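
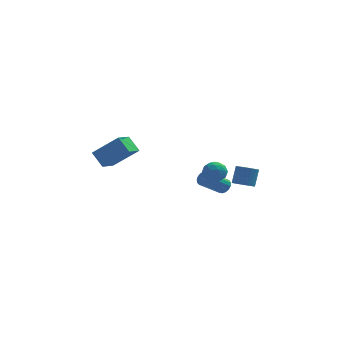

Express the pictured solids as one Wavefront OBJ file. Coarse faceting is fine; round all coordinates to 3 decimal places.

v 2.022 0.163 -1.393
v 2.653 0.081 -1.804
v 1.447 -0.641 -2.116
v 2.078 -0.723 -2.527
v 2.052 -0.986 -1.818
v 2.407 -0.489 -1.371
v 1.693 -0.071 -2.549
v 2.048 0.426 -2.102
v 2.449 -0.063 -2.519
v 2.671 -0.628 -2.067
v 1.429 0.068 -1.853
v 1.651 -0.497 -1.401
v 2.388 0.193 -1.535
v 1.712 -0.753 -2.385
v 1.697 -0.907 -1.968
v 2.067 -0.955 -2.21
v 2.244 -0.143 -1.28
v 2.614 -0.19 -1.522
v 2.261 -0.818 -1.53
v 1.486 -0.37 -2.398
v 1.856 -0.417 -2.64
v 2.033 0.395 -1.71
v 2.403 0.347 -1.952
v 1.839 0.258 -2.39
v 2.639 0.06 -2.197
v 2.301 -0.413 -2.622
v 2.075 -0.03 -2.635
v 2.284 0.262 -2.372
v 2.769 -0.272 -1.931
v 2.431 -0.745 -2.356
v 2.416 -0.9 -1.939
v 2.625 -0.608 -1.676
v 2.65 -0.357 -2.351
v 1.669 0.185 -1.564
v 1.331 -0.288 -1.989
v 1.475 0.048 -2.244
v 1.684 0.34 -1.981
v 1.799 -0.147 -1.298
v 1.461 -0.62 -1.723
v 1.816 -0.822 -1.548
v 2.025 -0.53 -1.285
v 1.45 -0.203 -1.569
v 3.711 2.66 -4.521
v 4.186 2.196 -4.377
v 4.425 2.776 -3.296
v 3.949 3.24 -3.439
v 4.336 2.392 -4.515
v 4.574 2.972 -3.434
v 4.377 2.635 -4.654
v 4.616 3.215 -3.573
v 4.303 2.882 -4.77
v 4.542 3.462 -3.689
v 4.127 3.091 -4.843
v 4.365 3.67 -3.762
v 3.878 3.225 -4.86
v 4.117 3.805 -3.779
v 3.601 3.261 -4.819
v 3.84 3.841 -3.737
v 3.343 3.194 -4.726
v 3.581 3.774 -3.644
v 3.148 3.034 -4.597
v 3.387 3.614 -3.516
v 3.051 2.81 -4.455
v 3.289 3.39 -3.374
v 3.067 2.56 -4.325
v 3.306 3.139 -3.243
v 3.195 2.327 -4.228
v 3.434 2.906 -3.147
v 3.412 2.151 -4.182
v 3.651 2.731 -3.101
v 3.681 2.064 -4.195
v 3.92 2.644 -3.113
v 3.955 2.08 -4.264
v 4.194 2.66 -3.182
v -4.894 1.443 -1.37
v -3.382 1.284 -0.07
v -4.358 2.584 -1.852
v -2.847 2.425 -0.552
v -4.273 0.815 -2.168
v -2.762 0.656 -0.868
v -3.738 1.956 -2.65
v -2.226 1.797 -1.35
v 2.591 1.981 -4.302
v 2.91 2.073 -3.876
v 1.748 1.371 -2.853
v 1.429 1.279 -3.278
v 2.766 2.287 -3.893
v 1.604 1.585 -2.869
v 2.582 2.431 -4.003
v 1.42 1.729 -2.98
v 2.4 2.472 -4.182
v 1.238 1.769 -3.159
v 2.261 2.4 -4.388
v 1.1 1.698 -3.365
v 2.198 2.233 -4.575
v 1.037 1.53 -3.551
v 2.226 2.007 -4.698
v 1.064 1.305 -3.675
v 2.336 1.776 -4.731
v 1.175 1.074 -3.708
v 2.505 1.592 -4.666
v 1.344 0.89 -3.643
v 2.694 1.497 -4.517
v 1.532 0.794 -3.494
v 2.859 1.513 -4.319
v 1.697 0.81 -3.295
v 2.963 1.636 -4.117
v 1.801 0.934 -3.093
v 2.981 1.838 -3.957
v 1.819 1.136 -2.933
f 1 38 17
f 38 12 41
f 17 41 6
f 38 41 17
f 1 17 13
f 17 6 18
f 13 18 2
f 17 18 13
f 1 13 22
f 13 2 23
f 22 23 8
f 13 23 22
f 1 22 34
f 22 8 37
f 34 37 11
f 22 37 34
f 1 34 38
f 34 11 42
f 38 42 12
f 34 42 38
f 2 18 29
f 18 6 32
f 29 32 10
f 18 32 29
f 6 41 19
f 41 12 40
f 19 40 5
f 41 40 19
f 12 42 39
f 42 11 35
f 39 35 3
f 42 35 39
f 11 37 36
f 37 8 24
f 36 24 7
f 37 24 36
f 8 23 28
f 23 2 25
f 28 25 9
f 23 25 28
f 4 30 16
f 30 10 31
f 16 31 5
f 30 31 16
f 4 16 14
f 16 5 15
f 14 15 3
f 16 15 14
f 4 14 21
f 14 3 20
f 21 20 7
f 14 20 21
f 4 21 26
f 21 7 27
f 26 27 9
f 21 27 26
f 4 26 30
f 26 9 33
f 30 33 10
f 26 33 30
f 5 31 19
f 31 10 32
f 19 32 6
f 31 32 19
f 3 15 39
f 15 5 40
f 39 40 12
f 15 40 39
f 7 20 36
f 20 3 35
f 36 35 11
f 20 35 36
f 9 27 28
f 27 7 24
f 28 24 8
f 27 24 28
f 10 33 29
f 33 9 25
f 29 25 2
f 33 25 29
f 44 43 47
f 44 47 45
f 45 47 48
f 45 48 46
f 47 43 49
f 47 49 48
f 48 49 50
f 48 50 46
f 49 43 51
f 49 51 50
f 50 51 52
f 50 52 46
f 51 43 53
f 51 53 52
f 52 53 54
f 52 54 46
f 53 43 55
f 53 55 54
f 54 55 56
f 54 56 46
f 55 43 57
f 55 57 56
f 56 57 58
f 56 58 46
f 57 43 59
f 57 59 58
f 58 59 60
f 58 60 46
f 59 43 61
f 59 61 60
f 60 61 62
f 60 62 46
f 61 43 63
f 61 63 62
f 62 63 64
f 62 64 46
f 63 43 65
f 63 65 64
f 64 65 66
f 64 66 46
f 65 43 67
f 65 67 66
f 66 67 68
f 66 68 46
f 67 43 69
f 67 69 68
f 68 69 70
f 68 70 46
f 69 43 71
f 69 71 70
f 70 71 72
f 70 72 46
f 71 43 73
f 71 73 72
f 72 73 74
f 72 74 46
f 73 43 44
f 73 44 74
f 74 44 45
f 74 45 46
f 76 78 75
f 79 76 75
f 75 78 77
f 77 79 75
f 76 82 78
f 80 76 79
f 80 82 76
f 78 82 77
f 81 79 77
f 77 82 81
f 81 80 79
f 82 80 81
f 84 83 87
f 84 87 85
f 85 87 88
f 85 88 86
f 87 83 89
f 87 89 88
f 88 89 90
f 88 90 86
f 89 83 91
f 89 91 90
f 90 91 92
f 90 92 86
f 91 83 93
f 91 93 92
f 92 93 94
f 92 94 86
f 93 83 95
f 93 95 94
f 94 95 96
f 94 96 86
f 95 83 97
f 95 97 96
f 96 97 98
f 96 98 86
f 97 83 99
f 97 99 98
f 98 99 100
f 98 100 86
f 99 83 101
f 99 101 100
f 100 101 102
f 100 102 86
f 101 83 103
f 101 103 102
f 102 103 104
f 102 104 86
f 103 83 105
f 103 105 104
f 104 105 106
f 104 106 86
f 105 83 107
f 105 107 106
f 106 107 108
f 106 108 86
f 107 83 109
f 107 109 108
f 108 109 110
f 108 110 86
f 109 83 84
f 109 84 110
f 110 84 85
f 110 85 86



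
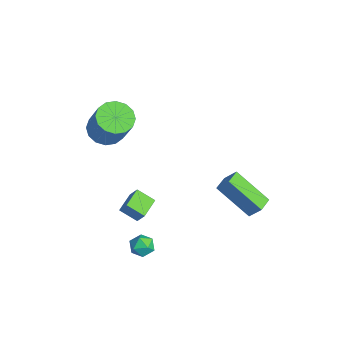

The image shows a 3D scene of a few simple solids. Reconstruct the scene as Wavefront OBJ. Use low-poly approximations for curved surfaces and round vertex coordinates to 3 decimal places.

v -0.726 -2.494 0.554
v -0.318 -2.265 1.252
v -0.187 -1.803 0.013
v 0.22 -1.574 0.711
v 0.06 -3.266 0.349
v 0.467 -3.037 1.047
v 0.598 -2.575 -0.192
v 1.006 -2.346 0.506
v 1.629 0.905 2.168
v 2.02 1.344 2.889
v 1.003 1.522 2.132
v 1.394 1.961 2.853
v 2.846 2.059 0.807
v 3.237 2.498 1.528
v 2.22 2.676 0.771
v 2.611 3.115 1.492
v -3.749 -2.686 2.916
v -2.955 -2.467 2.422
v -1.958 -2.276 4.111
v -2.751 -2.494 4.604
v -3.179 -2.031 2.505
v -2.182 -1.84 4.194
v -3.556 -1.771 2.698
v -2.558 -1.58 4.387
v -3.984 -1.755 2.95
v -2.987 -1.564 4.638
v -4.349 -1.99 3.192
v -3.352 -1.798 4.88
v -4.554 -2.41 3.36
v -3.557 -2.219 5.048
v -4.542 -2.904 3.409
v -3.545 -2.713 5.098
v -4.318 -3.34 3.326
v -3.321 -3.149 5.015
v -3.942 -3.6 3.133
v -2.944 -3.409 4.822
v -3.513 -3.616 2.882
v -2.516 -3.425 4.57
v -3.148 -3.382 2.64
v -2.151 -3.19 4.328
v -2.943 -2.961 2.472
v -1.946 -2.77 4.16
v 2.185 -2.367 -0.068
v 2.534 -2.39 -0.618
v 1.846 -3.35 -0.242
v 2.195 -3.373 -0.792
v 2.497 -3.364 -0.215
v 2.707 -2.756 -0.107
v 1.673 -2.984 -0.753
v 1.883 -2.376 -0.645
v 2.217 -2.771 -1.041
v 2.727 -3.006 -0.709
v 1.653 -2.734 -0.151
v 2.163 -2.969 0.181
f 2 4 1
f 5 2 1
f 1 4 3
f 3 5 1
f 2 8 4
f 6 2 5
f 6 8 2
f 4 8 3
f 7 5 3
f 3 8 7
f 7 6 5
f 8 6 7
f 10 12 9
f 13 10 9
f 9 12 11
f 11 13 9
f 10 16 12
f 14 10 13
f 14 16 10
f 12 16 11
f 15 13 11
f 11 16 15
f 15 14 13
f 16 14 15
f 18 17 21
f 18 21 19
f 19 21 22
f 19 22 20
f 21 17 23
f 21 23 22
f 22 23 24
f 22 24 20
f 23 17 25
f 23 25 24
f 24 25 26
f 24 26 20
f 25 17 27
f 25 27 26
f 26 27 28
f 26 28 20
f 27 17 29
f 27 29 28
f 28 29 30
f 28 30 20
f 29 17 31
f 29 31 30
f 30 31 32
f 30 32 20
f 31 17 33
f 31 33 32
f 32 33 34
f 32 34 20
f 33 17 35
f 33 35 34
f 34 35 36
f 34 36 20
f 35 17 37
f 35 37 36
f 36 37 38
f 36 38 20
f 37 17 39
f 37 39 38
f 38 39 40
f 38 40 20
f 39 17 41
f 39 41 40
f 40 41 42
f 40 42 20
f 41 17 18
f 41 18 42
f 42 18 19
f 42 19 20
f 43 54 48
f 43 48 44
f 43 44 50
f 43 50 53
f 43 53 54
f 44 48 52
f 48 54 47
f 54 53 45
f 53 50 49
f 50 44 51
f 46 52 47
f 46 47 45
f 46 45 49
f 46 49 51
f 46 51 52
f 47 52 48
f 45 47 54
f 49 45 53
f 51 49 50
f 52 51 44



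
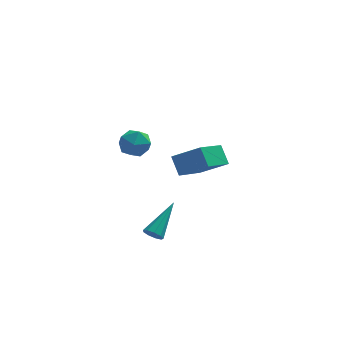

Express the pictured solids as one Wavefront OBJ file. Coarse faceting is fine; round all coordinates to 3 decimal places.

v 0.031 -4.578 -2.175
v 0.411 -4.539 -2.542
v 1.029 -3.122 -0.985
v 0.146 -4.301 -2.612
v -0.172 -4.192 -2.477
v -0.396 -4.265 -2.201
v -0.42 -4.484 -1.913
v -0.233 -4.747 -1.748
v 0.077 -4.931 -1.783
v 0.365 -4.95 -2.001
v 0.497 -4.795 -2.301
v 2.787 0.191 -0.715
v 2.44 0.914 0.177
v 1.407 0.658 -1.63
v 1.061 1.382 -0.738
v 3.879 1.758 -1.562
v 3.533 2.482 -0.67
v 2.5 2.226 -2.477
v 2.153 2.949 -1.585
v -0.684 -0.5 1.561
v -0.079 -1.133 1.379
v -1.361 -1.407 2.461
v -0.756 -2.04 2.279
v -0.518 -1.315 2.744
v -0.1 -0.755 2.188
v -1.34 -1.785 1.652
v -0.922 -1.225 1.096
v -0.485 -1.927 1.434
v 0.023 -1.636 2.11
v -1.463 -0.904 1.73
v -0.955 -0.613 2.406
f 2 1 4
f 2 4 3
f 4 1 5
f 4 5 3
f 5 1 6
f 5 6 3
f 6 1 7
f 6 7 3
f 7 1 8
f 7 8 3
f 8 1 9
f 8 9 3
f 9 1 10
f 9 10 3
f 10 1 11
f 10 11 3
f 11 1 2
f 11 2 3
f 13 15 12
f 16 13 12
f 12 15 14
f 14 16 12
f 13 19 15
f 17 13 16
f 17 19 13
f 15 19 14
f 18 16 14
f 14 19 18
f 18 17 16
f 19 17 18
f 20 31 25
f 20 25 21
f 20 21 27
f 20 27 30
f 20 30 31
f 21 25 29
f 25 31 24
f 31 30 22
f 30 27 26
f 27 21 28
f 23 29 24
f 23 24 22
f 23 22 26
f 23 26 28
f 23 28 29
f 24 29 25
f 22 24 31
f 26 22 30
f 28 26 27
f 29 28 21



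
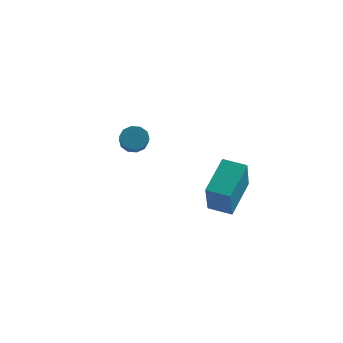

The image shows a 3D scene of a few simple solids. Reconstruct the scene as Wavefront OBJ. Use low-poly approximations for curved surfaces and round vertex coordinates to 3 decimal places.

v 2.657 -0.736 -4.192
v 3.006 -1.872 -2.46
v 2.751 0.935 -3.115
v 3.1 -0.201 -1.383
v 3.76 -0.679 -4.377
v 4.109 -1.815 -2.645
v 3.854 0.992 -3.3
v 4.203 -0.144 -1.568
v -2.477 3.024 -2.817
v -2.018 3.431 -2.546
v -1.345 2.022 -1.572
v -1.803 1.616 -1.843
v -2.354 3.438 -2.304
v -1.68 2.029 -1.33
v -2.737 3.287 -2.258
v -2.063 1.878 -1.284
v -3.02 3.035 -2.425
v -2.347 1.627 -1.451
v -3.096 2.78 -2.742
v -2.423 1.371 -1.768
v -2.935 2.618 -3.088
v -2.262 1.209 -2.114
v -2.6 2.611 -3.33
v -1.926 1.202 -2.356
v -2.217 2.762 -3.376
v -1.543 1.353 -2.402
v -1.933 3.013 -3.209
v -1.26 1.605 -2.235
v -1.857 3.269 -2.892
v -1.184 1.86 -1.918
f 2 4 1
f 5 2 1
f 1 4 3
f 3 5 1
f 2 8 4
f 6 2 5
f 6 8 2
f 4 8 3
f 7 5 3
f 3 8 7
f 7 6 5
f 8 6 7
f 10 9 13
f 10 13 11
f 11 13 14
f 11 14 12
f 13 9 15
f 13 15 14
f 14 15 16
f 14 16 12
f 15 9 17
f 15 17 16
f 16 17 18
f 16 18 12
f 17 9 19
f 17 19 18
f 18 19 20
f 18 20 12
f 19 9 21
f 19 21 20
f 20 21 22
f 20 22 12
f 21 9 23
f 21 23 22
f 22 23 24
f 22 24 12
f 23 9 25
f 23 25 24
f 24 25 26
f 24 26 12
f 25 9 27
f 25 27 26
f 26 27 28
f 26 28 12
f 27 9 29
f 27 29 28
f 28 29 30
f 28 30 12
f 29 9 10
f 29 10 30
f 30 10 11
f 30 11 12



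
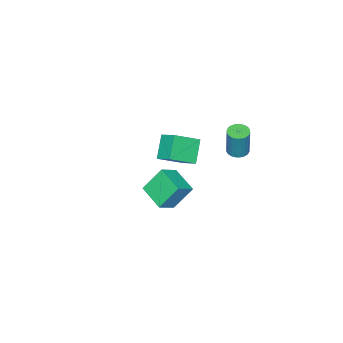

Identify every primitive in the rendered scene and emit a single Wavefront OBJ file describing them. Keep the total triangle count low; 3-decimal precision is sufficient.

v 2.553 -0.207 3.193
v 3.414 -0.31 3.711
v 2.941 1.046 2.797
v 3.802 0.943 3.315
v 3.178 -0.763 2.045
v 4.039 -0.866 2.563
v 3.566 0.49 1.649
v 4.427 0.387 2.167
v -2.917 -3.938 0.174
v -1.737 -4.561 0.901
v -2.751 -3.033 0.68
v -1.57 -3.656 1.407
v -2.07 -3.524 -0.847
v -0.889 -4.147 -0.12
v -1.903 -2.619 -0.341
v -0.723 -3.242 0.386
v -2.627 -0.729 1.134
v -2.215 -1.076 1.11
v -1.94 -0.859 2.702
v -2.353 -0.511 2.726
v -2.117 -0.894 1.069
v -1.843 -0.677 2.661
v -2.098 -0.687 1.037
v -1.823 -0.469 2.629
v -2.159 -0.486 1.02
v -1.884 -0.268 2.612
v -2.291 -0.322 1.021
v -2.016 -0.104 2.612
v -2.475 -0.22 1.038
v -2.2 -0.002 2.63
v -2.681 -0.195 1.071
v -2.407 0.022 2.663
v -2.88 -0.252 1.113
v -2.605 -0.035 2.704
v -3.04 -0.381 1.158
v -2.765 -0.164 2.75
v -3.137 -0.563 1.199
v -2.863 -0.346 2.791
v -3.157 -0.771 1.231
v -2.882 -0.553 2.823
v -3.096 -0.972 1.248
v -2.821 -0.754 2.84
v -2.964 -1.136 1.248
v -2.689 -0.918 2.839
v -2.78 -1.238 1.23
v -2.505 -1.02 2.822
v -2.573 -1.262 1.197
v -2.299 -1.045 2.789
v -2.375 -1.205 1.156
v -2.1 -0.988 2.747
f 2 4 1
f 5 2 1
f 1 4 3
f 3 5 1
f 2 8 4
f 6 2 5
f 6 8 2
f 4 8 3
f 7 5 3
f 3 8 7
f 7 6 5
f 8 6 7
f 10 12 9
f 13 10 9
f 9 12 11
f 11 13 9
f 10 16 12
f 14 10 13
f 14 16 10
f 12 16 11
f 15 13 11
f 11 16 15
f 15 14 13
f 16 14 15
f 18 17 21
f 18 21 19
f 19 21 22
f 19 22 20
f 21 17 23
f 21 23 22
f 22 23 24
f 22 24 20
f 23 17 25
f 23 25 24
f 24 25 26
f 24 26 20
f 25 17 27
f 25 27 26
f 26 27 28
f 26 28 20
f 27 17 29
f 27 29 28
f 28 29 30
f 28 30 20
f 29 17 31
f 29 31 30
f 30 31 32
f 30 32 20
f 31 17 33
f 31 33 32
f 32 33 34
f 32 34 20
f 33 17 35
f 33 35 34
f 34 35 36
f 34 36 20
f 35 17 37
f 35 37 36
f 36 37 38
f 36 38 20
f 37 17 39
f 37 39 38
f 38 39 40
f 38 40 20
f 39 17 41
f 39 41 40
f 40 41 42
f 40 42 20
f 41 17 43
f 41 43 42
f 42 43 44
f 42 44 20
f 43 17 45
f 43 45 44
f 44 45 46
f 44 46 20
f 45 17 47
f 45 47 46
f 46 47 48
f 46 48 20
f 47 17 49
f 47 49 48
f 48 49 50
f 48 50 20
f 49 17 18
f 49 18 50
f 50 18 19
f 50 19 20



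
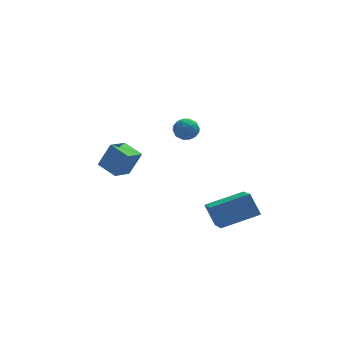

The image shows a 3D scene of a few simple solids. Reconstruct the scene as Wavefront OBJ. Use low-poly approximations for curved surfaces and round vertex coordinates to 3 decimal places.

v -2.048 3.915 0.157
v -1.437 3.944 1.428
v -1.327 4.718 -0.208
v -0.716 4.748 1.062
v -1.304 3.092 -0.182
v -0.693 3.122 1.088
v -0.583 3.896 -0.548
v 0.028 3.925 0.723
v 1.407 1.615 3.301
v 2.017 1.844 3.324
v 1.623 0.956 4.096
v 2.233 1.185 4.119
v 1.736 1.564 4.302
v 1.602 1.971 3.811
v 2.038 0.829 3.609
v 1.904 1.236 3.118
v 2.407 1.358 3.515
v 2.22 1.813 3.943
v 1.42 0.987 3.477
v 1.233 1.442 3.905
v 1.693 1.787 3.243
v 1.947 1.013 4.177
v 1.655 1.236 4.285
v 2.013 1.37 4.298
v 1.449 1.862 3.529
v 1.807 1.997 3.543
v 1.642 1.832 4.117
v 1.833 0.803 3.877
v 2.191 0.938 3.891
v 1.627 1.43 3.122
v 1.985 1.564 3.135
v 1.998 0.968 3.303
v 2.281 1.636 3.369
v 2.408 1.249 3.836
v 2.293 1.039 3.536
v 2.215 1.279 3.247
v 2.171 1.903 3.62
v 2.298 1.516 4.087
v 2.005 1.739 4.195
v 1.927 1.978 3.906
v 2.4 1.618 3.732
v 1.342 1.284 3.333
v 1.469 0.897 3.8
v 1.713 0.822 3.514
v 1.635 1.061 3.225
v 1.232 1.551 3.584
v 1.359 1.164 4.051
v 1.425 1.521 4.173
v 1.347 1.761 3.884
v 1.24 1.182 3.688
v 2.458 -0.37 -0.253
v 2.474 -2.294 0.773
v 4.255 -0.053 0.313
v 4.271 -1.977 1.339
v 2.869 -0.903 -1.259
v 2.885 -2.827 -0.233
v 4.666 -0.586 -0.693
v 4.682 -2.51 0.333
f 2 4 1
f 5 2 1
f 1 4 3
f 3 5 1
f 2 8 4
f 6 2 5
f 6 8 2
f 4 8 3
f 7 5 3
f 3 8 7
f 7 6 5
f 8 6 7
f 9 46 25
f 46 20 49
f 25 49 14
f 46 49 25
f 9 25 21
f 25 14 26
f 21 26 10
f 25 26 21
f 9 21 30
f 21 10 31
f 30 31 16
f 21 31 30
f 9 30 42
f 30 16 45
f 42 45 19
f 30 45 42
f 9 42 46
f 42 19 50
f 46 50 20
f 42 50 46
f 10 26 37
f 26 14 40
f 37 40 18
f 26 40 37
f 14 49 27
f 49 20 48
f 27 48 13
f 49 48 27
f 20 50 47
f 50 19 43
f 47 43 11
f 50 43 47
f 19 45 44
f 45 16 32
f 44 32 15
f 45 32 44
f 16 31 36
f 31 10 33
f 36 33 17
f 31 33 36
f 12 38 24
f 38 18 39
f 24 39 13
f 38 39 24
f 12 24 22
f 24 13 23
f 22 23 11
f 24 23 22
f 12 22 29
f 22 11 28
f 29 28 15
f 22 28 29
f 12 29 34
f 29 15 35
f 34 35 17
f 29 35 34
f 12 34 38
f 34 17 41
f 38 41 18
f 34 41 38
f 13 39 27
f 39 18 40
f 27 40 14
f 39 40 27
f 11 23 47
f 23 13 48
f 47 48 20
f 23 48 47
f 15 28 44
f 28 11 43
f 44 43 19
f 28 43 44
f 17 35 36
f 35 15 32
f 36 32 16
f 35 32 36
f 18 41 37
f 41 17 33
f 37 33 10
f 41 33 37
f 52 54 51
f 55 52 51
f 51 54 53
f 53 55 51
f 52 58 54
f 56 52 55
f 56 58 52
f 54 58 53
f 57 55 53
f 53 58 57
f 57 56 55
f 58 56 57



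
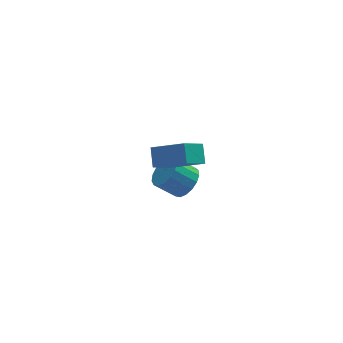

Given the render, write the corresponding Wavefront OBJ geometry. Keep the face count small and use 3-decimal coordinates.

v 0.223 -2.823 4.574
v 0.301 -1.881 5.362
v -1.38 -1.897 3.626
v -1.302 -0.955 4.413
v 1.422 -1.945 3.407
v 1.5 -1.003 4.194
v -0.181 -1.019 2.458
v -0.103 -0.077 3.246
v 1.4 2.555 -2.945
v 1.843 1.816 -2.262
v 0.644 2.086 -1.192
v 0.2 2.825 -1.875
v 2.071 2.27 -2.122
v 0.872 2.539 -1.051
v 2.144 2.789 -2.17
v 0.945 3.058 -1.099
v 2.047 3.254 -2.396
v 0.848 3.524 -1.325
v 1.802 3.56 -2.748
v 0.603 3.829 -1.677
v 1.464 3.635 -3.145
v 0.265 3.905 -2.074
v 1.112 3.463 -3.496
v -0.087 3.732 -2.425
v 0.825 3.083 -3.721
v -0.374 3.352 -2.65
v 0.67 2.582 -3.769
v -0.529 2.851 -2.698
v 0.682 2.075 -3.627
v -0.517 2.344 -2.557
v 0.859 1.678 -3.33
v -0.34 1.947 -2.259
v 1.159 1.482 -2.944
v -0.04 1.751 -1.874
v 1.514 1.532 -2.559
v 0.315 1.801 -1.488
f 2 4 1
f 5 2 1
f 1 4 3
f 3 5 1
f 2 8 4
f 6 2 5
f 6 8 2
f 4 8 3
f 7 5 3
f 3 8 7
f 7 6 5
f 8 6 7
f 10 9 13
f 10 13 11
f 11 13 14
f 11 14 12
f 13 9 15
f 13 15 14
f 14 15 16
f 14 16 12
f 15 9 17
f 15 17 16
f 16 17 18
f 16 18 12
f 17 9 19
f 17 19 18
f 18 19 20
f 18 20 12
f 19 9 21
f 19 21 20
f 20 21 22
f 20 22 12
f 21 9 23
f 21 23 22
f 22 23 24
f 22 24 12
f 23 9 25
f 23 25 24
f 24 25 26
f 24 26 12
f 25 9 27
f 25 27 26
f 26 27 28
f 26 28 12
f 27 9 29
f 27 29 28
f 28 29 30
f 28 30 12
f 29 9 31
f 29 31 30
f 30 31 32
f 30 32 12
f 31 9 33
f 31 33 32
f 32 33 34
f 32 34 12
f 33 9 35
f 33 35 34
f 34 35 36
f 34 36 12
f 35 9 10
f 35 10 36
f 36 10 11
f 36 11 12



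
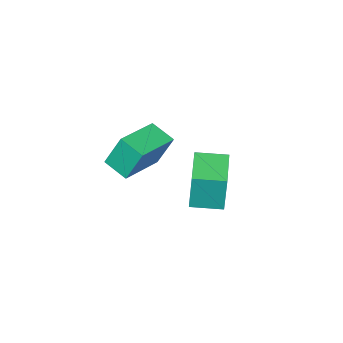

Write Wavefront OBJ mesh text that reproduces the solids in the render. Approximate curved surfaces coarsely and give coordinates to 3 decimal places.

v -0.183 -4.806 -4.275
v -0.503 -4.195 -2.732
v -0.167 -3.671 -4.721
v -0.488 -3.06 -3.178
v 1.948 -4.68 -3.882
v 1.627 -4.069 -2.339
v 1.963 -3.545 -4.328
v 1.643 -2.934 -2.785
v 1.597 -0.474 -3.025
v 1.661 -0.293 -1.205
v 0.821 0.616 -3.106
v 0.885 0.797 -1.286
v 3.015 0.523 -3.174
v 3.079 0.704 -1.354
v 2.239 1.613 -3.255
v 2.303 1.794 -1.435
f 2 4 1
f 5 2 1
f 1 4 3
f 3 5 1
f 2 8 4
f 6 2 5
f 6 8 2
f 4 8 3
f 7 5 3
f 3 8 7
f 7 6 5
f 8 6 7
f 10 12 9
f 13 10 9
f 9 12 11
f 11 13 9
f 10 16 12
f 14 10 13
f 14 16 10
f 12 16 11
f 15 13 11
f 11 16 15
f 15 14 13
f 16 14 15



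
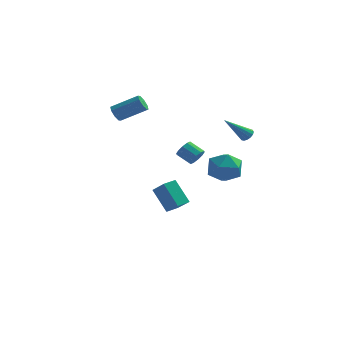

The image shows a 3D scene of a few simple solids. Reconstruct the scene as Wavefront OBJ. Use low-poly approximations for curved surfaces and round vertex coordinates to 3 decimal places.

v 1.701 -2.801 2.268
v 1.961 -3.025 2.796
v 1.078 -2.763 3.341
v 0.819 -2.539 2.812
v 2.055 -2.648 2.766
v 1.172 -2.387 3.311
v 2.013 -2.33 2.546
v 1.13 -2.068 3.091
v 1.853 -2.191 2.22
v 0.97 -1.93 2.765
v 1.634 -2.285 1.911
v 0.751 -2.024 2.456
v 1.442 -2.577 1.739
v 0.559 -2.315 2.284
v 1.348 -2.953 1.769
v 0.465 -2.692 2.314
v 1.39 -3.272 1.989
v 0.507 -3.01 2.534
v 1.55 -3.41 2.315
v 0.667 -3.149 2.86
v 1.769 -3.316 2.624
v 0.886 -3.055 3.169
v 3.667 1.686 2.475
v 4.066 1.428 2.66
v 2.453 0.834 3.905
v 4.064 1.656 2.794
v 3.955 1.892 2.843
v 3.769 2.072 2.793
v 3.556 2.15 2.658
v 3.372 2.103 2.474
v 3.268 1.945 2.29
v 3.27 1.717 2.157
v 3.379 1.481 2.108
v 3.564 1.301 2.158
v 3.778 1.223 2.293
v 3.961 1.27 2.477
v 2.252 3.813 -1.321
v 3 3.395 -0.41
v 1.2 2.085 -1.25
v 1.948 1.667 -0.339
v 1.157 2.611 -0.116
v 1.808 3.678 -0.159
v 2.392 1.802 -1.501
v 3.043 2.869 -1.544
v 3.087 2.151 -0.521
v 2.324 2.651 0.335
v 1.876 2.829 -1.995
v 1.113 3.329 -1.139
v -1.533 2.711 -5.005
v -2.579 3.333 -3.519
v -0.996 3.455 -4.938
v -2.042 4.076 -3.452
v -0.618 1.964 -4.048
v -1.664 2.585 -2.562
v -0.081 2.707 -3.981
v -1.127 3.329 -2.495
v -4.425 1.691 3.465
v -4.123 1.273 3.104
v -2.493 1.63 4.054
v -2.795 2.049 4.415
v -4.112 1.718 2.919
v -2.482 2.075 3.868
v -4.285 2.147 3.053
v -2.655 2.504 4.003
v -4.54 2.31 3.429
v -2.91 2.667 4.379
v -4.727 2.11 3.826
v -3.097 2.467 4.776
v -4.738 1.665 4.012
v -3.108 2.022 4.961
v -4.565 1.236 3.877
v -2.935 1.593 4.827
v -4.31 1.073 3.501
v -2.68 1.43 4.451
f 2 1 5
f 2 5 3
f 3 5 6
f 3 6 4
f 5 1 7
f 5 7 6
f 6 7 8
f 6 8 4
f 7 1 9
f 7 9 8
f 8 9 10
f 8 10 4
f 9 1 11
f 9 11 10
f 10 11 12
f 10 12 4
f 11 1 13
f 11 13 12
f 12 13 14
f 12 14 4
f 13 1 15
f 13 15 14
f 14 15 16
f 14 16 4
f 15 1 17
f 15 17 16
f 16 17 18
f 16 18 4
f 17 1 19
f 17 19 18
f 18 19 20
f 18 20 4
f 19 1 21
f 19 21 20
f 20 21 22
f 20 22 4
f 21 1 2
f 21 2 22
f 22 2 3
f 22 3 4
f 24 23 26
f 24 26 25
f 26 23 27
f 26 27 25
f 27 23 28
f 27 28 25
f 28 23 29
f 28 29 25
f 29 23 30
f 29 30 25
f 30 23 31
f 30 31 25
f 31 23 32
f 31 32 25
f 32 23 33
f 32 33 25
f 33 23 34
f 33 34 25
f 34 23 35
f 34 35 25
f 35 23 36
f 35 36 25
f 36 23 24
f 36 24 25
f 37 48 42
f 37 42 38
f 37 38 44
f 37 44 47
f 37 47 48
f 38 42 46
f 42 48 41
f 48 47 39
f 47 44 43
f 44 38 45
f 40 46 41
f 40 41 39
f 40 39 43
f 40 43 45
f 40 45 46
f 41 46 42
f 39 41 48
f 43 39 47
f 45 43 44
f 46 45 38
f 50 52 49
f 53 50 49
f 49 52 51
f 51 53 49
f 50 56 52
f 54 50 53
f 54 56 50
f 52 56 51
f 55 53 51
f 51 56 55
f 55 54 53
f 56 54 55
f 58 57 61
f 58 61 59
f 59 61 62
f 59 62 60
f 61 57 63
f 61 63 62
f 62 63 64
f 62 64 60
f 63 57 65
f 63 65 64
f 64 65 66
f 64 66 60
f 65 57 67
f 65 67 66
f 66 67 68
f 66 68 60
f 67 57 69
f 67 69 68
f 68 69 70
f 68 70 60
f 69 57 71
f 69 71 70
f 70 71 72
f 70 72 60
f 71 57 73
f 71 73 72
f 72 73 74
f 72 74 60
f 73 57 58
f 73 58 74
f 74 58 59
f 74 59 60



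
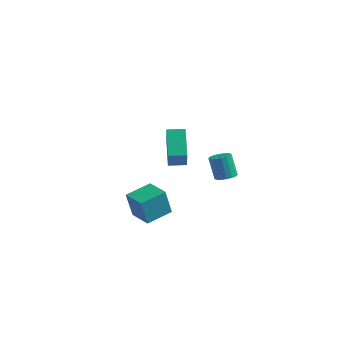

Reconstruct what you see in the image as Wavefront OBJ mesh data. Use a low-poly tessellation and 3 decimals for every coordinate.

v -3.03 3.343 -0.732
v -4.148 4.444 0.571
v -2.271 4.082 -0.706
v -3.388 5.183 0.598
v -2.292 2.537 0.582
v -3.409 3.638 1.886
v -1.532 3.276 0.609
v -2.65 4.377 1.912
v 3.5 0.666 1.69
v 4.077 0.794 1.875
v 3.638 0.802 3.236
v 3.06 0.674 3.05
v 3.955 1.061 1.834
v 3.516 1.069 3.195
v 3.728 1.238 1.76
v 3.289 1.246 3.121
v 3.449 1.284 1.67
v 3.01 1.292 3.031
v 3.182 1.188 1.584
v 2.743 1.196 2.945
v 2.987 0.972 1.522
v 2.548 0.981 2.883
v 2.91 0.687 1.499
v 2.471 0.695 2.86
v 2.968 0.397 1.52
v 2.529 0.405 2.88
v 3.147 0.168 1.579
v 2.708 0.176 2.94
v 3.408 0.053 1.664
v 2.969 0.061 3.024
v 3.689 0.079 1.754
v 3.25 0.087 3.115
v 3.927 0.239 1.83
v 3.488 0.247 3.191
v 4.067 0.497 1.874
v 3.628 0.505 3.235
v 0.292 -3.06 -0.829
v 0.224 -3.483 0.795
v 0.642 -1.583 -0.43
v 0.574 -2.005 1.194
v 1.646 -3.375 -0.854
v 1.578 -3.797 0.77
v 1.996 -1.897 -0.455
v 1.928 -2.32 1.169
f 2 4 1
f 5 2 1
f 1 4 3
f 3 5 1
f 2 8 4
f 6 2 5
f 6 8 2
f 4 8 3
f 7 5 3
f 3 8 7
f 7 6 5
f 8 6 7
f 10 9 13
f 10 13 11
f 11 13 14
f 11 14 12
f 13 9 15
f 13 15 14
f 14 15 16
f 14 16 12
f 15 9 17
f 15 17 16
f 16 17 18
f 16 18 12
f 17 9 19
f 17 19 18
f 18 19 20
f 18 20 12
f 19 9 21
f 19 21 20
f 20 21 22
f 20 22 12
f 21 9 23
f 21 23 22
f 22 23 24
f 22 24 12
f 23 9 25
f 23 25 24
f 24 25 26
f 24 26 12
f 25 9 27
f 25 27 26
f 26 27 28
f 26 28 12
f 27 9 29
f 27 29 28
f 28 29 30
f 28 30 12
f 29 9 31
f 29 31 30
f 30 31 32
f 30 32 12
f 31 9 33
f 31 33 32
f 32 33 34
f 32 34 12
f 33 9 35
f 33 35 34
f 34 35 36
f 34 36 12
f 35 9 10
f 35 10 36
f 36 10 11
f 36 11 12
f 38 40 37
f 41 38 37
f 37 40 39
f 39 41 37
f 38 44 40
f 42 38 41
f 42 44 38
f 40 44 39
f 43 41 39
f 39 44 43
f 43 42 41
f 44 42 43



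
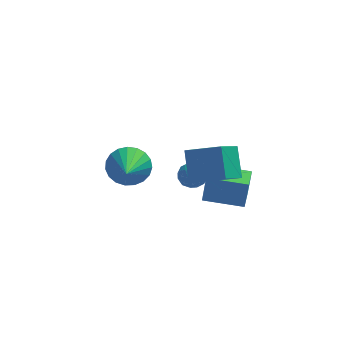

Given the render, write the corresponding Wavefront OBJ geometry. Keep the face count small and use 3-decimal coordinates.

v 2.28 0.43 -1.064
v 2.44 0.599 0.307
v 2.414 1.612 -1.224
v 2.574 1.78 0.146
v 4.086 0.2 -1.246
v 4.246 0.368 0.124
v 4.22 1.381 -1.407
v 4.38 1.55 -0.036
v 2.027 -0.134 1.954
v 2.448 -0.659 1.963
v 1.332 -0.701 1.337
v 1.753 -1.226 1.346
v 1.43 -1.043 1.908
v 1.86 -0.693 2.289
v 1.92 -0.667 1.011
v 2.35 -0.317 1.392
v 2.381 -0.989 1.38
v 2.079 -1.221 1.934
v 1.701 -0.139 1.366
v 1.399 -0.371 1.92
v 2.299 -0.347 2.013
v 1.481 -1.013 1.287
v 1.292 -0.906 1.617
v 1.539 -1.215 1.623
v 1.953 -0.367 2.205
v 2.2 -0.676 2.21
v 1.602 -0.901 2.177
v 1.58 -0.684 1.09
v 1.827 -0.993 1.095
v 2.241 -0.145 1.677
v 2.488 -0.454 1.683
v 2.178 -0.459 1.123
v 2.507 -0.849 1.675
v 2.098 -1.182 1.312
v 2.196 -0.854 1.116
v 2.449 -0.648 1.34
v 2.329 -0.986 2.001
v 1.92 -1.319 1.638
v 1.731 -1.212 1.968
v 1.983 -1.006 2.193
v 2.29 -1.18 1.658
v 1.86 -0.041 1.662
v 1.451 -0.374 1.299
v 1.797 -0.354 1.107
v 2.049 -0.148 1.332
v 1.682 -0.178 1.988
v 1.273 -0.511 1.625
v 1.331 -0.712 1.96
v 1.584 -0.506 2.184
v 1.49 -0.18 1.642
v 3.264 -3.597 4.128
v 3.06 -2.55 5.224
v 1.807 -3.241 3.517
v 1.603 -2.193 4.613
v 3.917 -2.507 3.207
v 3.713 -1.459 4.303
v 2.46 -2.15 2.596
v 2.256 -1.103 3.692
v -0.976 2.706 -0.881
v 0.054 2.692 -0.914
v -0.964 0.894 0.201
v -0.021 2.908 -0.552
v -0.261 3.089 -0.246
v -0.624 3.204 -0.051
v -1.048 3.232 0.001
v -1.46 3.17 -0.099
v -1.788 3.027 -0.335
v -1.975 2.829 -0.665
v -1.99 2.609 -1.033
v -1.829 2.406 -1.374
v -1.521 2.255 -1.63
v -1.118 2.182 -1.756
v -0.691 2.199 -1.732
v -0.313 2.304 -1.56
v -0.049 2.479 -1.271
f 2 4 1
f 5 2 1
f 1 4 3
f 3 5 1
f 2 8 4
f 6 2 5
f 6 8 2
f 4 8 3
f 7 5 3
f 3 8 7
f 7 6 5
f 8 6 7
f 9 46 25
f 46 20 49
f 25 49 14
f 46 49 25
f 9 25 21
f 25 14 26
f 21 26 10
f 25 26 21
f 9 21 30
f 21 10 31
f 30 31 16
f 21 31 30
f 9 30 42
f 30 16 45
f 42 45 19
f 30 45 42
f 9 42 46
f 42 19 50
f 46 50 20
f 42 50 46
f 10 26 37
f 26 14 40
f 37 40 18
f 26 40 37
f 14 49 27
f 49 20 48
f 27 48 13
f 49 48 27
f 20 50 47
f 50 19 43
f 47 43 11
f 50 43 47
f 19 45 44
f 45 16 32
f 44 32 15
f 45 32 44
f 16 31 36
f 31 10 33
f 36 33 17
f 31 33 36
f 12 38 24
f 38 18 39
f 24 39 13
f 38 39 24
f 12 24 22
f 24 13 23
f 22 23 11
f 24 23 22
f 12 22 29
f 22 11 28
f 29 28 15
f 22 28 29
f 12 29 34
f 29 15 35
f 34 35 17
f 29 35 34
f 12 34 38
f 34 17 41
f 38 41 18
f 34 41 38
f 13 39 27
f 39 18 40
f 27 40 14
f 39 40 27
f 11 23 47
f 23 13 48
f 47 48 20
f 23 48 47
f 15 28 44
f 28 11 43
f 44 43 19
f 28 43 44
f 17 35 36
f 35 15 32
f 36 32 16
f 35 32 36
f 18 41 37
f 41 17 33
f 37 33 10
f 41 33 37
f 52 54 51
f 55 52 51
f 51 54 53
f 53 55 51
f 52 58 54
f 56 52 55
f 56 58 52
f 54 58 53
f 57 55 53
f 53 58 57
f 57 56 55
f 58 56 57
f 60 59 62
f 60 62 61
f 62 59 63
f 62 63 61
f 63 59 64
f 63 64 61
f 64 59 65
f 64 65 61
f 65 59 66
f 65 66 61
f 66 59 67
f 66 67 61
f 67 59 68
f 67 68 61
f 68 59 69
f 68 69 61
f 69 59 70
f 69 70 61
f 70 59 71
f 70 71 61
f 71 59 72
f 71 72 61
f 72 59 73
f 72 73 61
f 73 59 74
f 73 74 61
f 74 59 75
f 74 75 61
f 75 59 60
f 75 60 61



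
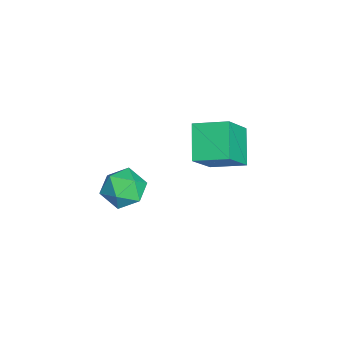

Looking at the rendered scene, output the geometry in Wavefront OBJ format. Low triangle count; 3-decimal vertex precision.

v -0.347 -0.726 0.654
v -1.635 -0.773 1.602
v -0.089 0.607 1.07
v -1.378 0.561 2.017
v 0.698 -1.361 2.043
v -0.591 -1.407 2.99
v 0.955 -0.027 2.458
v -0.333 -0.074 3.406
v 3.75 -3.213 3.911
v 4.267 -3.805 3.509
v 2.733 -3.435 2.931
v 3.25 -4.027 2.529
v 2.908 -4.207 3.323
v 3.536 -4.07 3.929
v 3.464 -3.17 2.511
v 4.092 -3.033 3.117
v 4.09 -3.779 2.644
v 3.747 -4.419 3.145
v 3.253 -2.821 3.295
v 2.91 -3.461 3.796
f 2 4 1
f 5 2 1
f 1 4 3
f 3 5 1
f 2 8 4
f 6 2 5
f 6 8 2
f 4 8 3
f 7 5 3
f 3 8 7
f 7 6 5
f 8 6 7
f 9 20 14
f 9 14 10
f 9 10 16
f 9 16 19
f 9 19 20
f 10 14 18
f 14 20 13
f 20 19 11
f 19 16 15
f 16 10 17
f 12 18 13
f 12 13 11
f 12 11 15
f 12 15 17
f 12 17 18
f 13 18 14
f 11 13 20
f 15 11 19
f 17 15 16
f 18 17 10



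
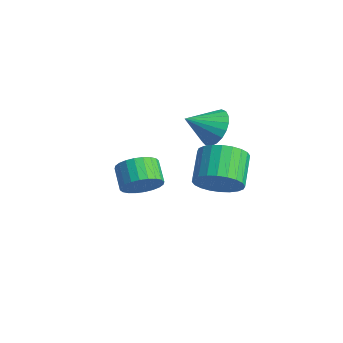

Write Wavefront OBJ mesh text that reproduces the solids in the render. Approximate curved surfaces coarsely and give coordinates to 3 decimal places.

v 0.653 2.493 -2.465
v 1.426 2.057 -2.776
v 0.287 1.307 -1.715
v 1.554 2.226 -2.448
v 1.526 2.44 -2.122
v 1.348 2.664 -1.856
v 1.049 2.858 -1.695
v 0.682 2.989 -1.668
v 0.309 3.034 -1.778
v -0.003 2.985 -2.007
v -0.203 2.852 -2.316
v -0.254 2.656 -2.65
v -0.149 2.432 -2.952
v 0.095 2.218 -3.171
v 0.436 2.052 -3.267
v 0.814 1.962 -3.225
v 1.164 1.964 -3.051
v 3.084 -2.406 -2.521
v 3.56 -1.851 -2.108
v 2.711 -1.558 -1.526
v 2.236 -2.114 -1.939
v 3.451 -1.668 -2.358
v 2.603 -1.376 -1.775
v 3.286 -1.599 -2.633
v 2.438 -1.306 -2.05
v 3.091 -1.652 -2.891
v 2.243 -1.359 -2.308
v 2.894 -1.82 -3.092
v 2.046 -1.527 -2.509
v 2.727 -2.077 -3.207
v 1.879 -1.785 -2.624
v 2.614 -2.385 -3.217
v 1.765 -2.092 -2.634
v 2.572 -2.695 -3.121
v 1.724 -2.403 -2.539
v 2.609 -2.962 -2.934
v 1.76 -2.669 -2.352
v 2.717 -3.144 -2.685
v 1.869 -2.852 -2.102
v 2.882 -3.214 -2.41
v 2.034 -2.921 -1.827
v 3.077 -3.161 -2.152
v 2.229 -2.868 -1.569
v 3.274 -2.993 -1.951
v 2.426 -2.7 -1.368
v 3.441 -2.735 -1.836
v 2.593 -2.443 -1.253
v 3.555 -2.428 -1.826
v 2.706 -2.135 -1.243
v 3.596 -2.117 -1.921
v 2.748 -1.825 -1.339
v 2.432 1.467 -4.34
v 3.093 1.425 -3.538
v 2.109 2.33 -2.678
v 1.448 2.373 -3.48
v 3.227 1.755 -3.733
v 2.242 2.66 -2.874
v 3.239 2.041 -4.021
v 2.254 2.946 -3.161
v 3.128 2.24 -4.357
v 2.144 3.145 -3.497
v 2.912 2.321 -4.69
v 1.927 3.227 -3.83
v 2.622 2.272 -4.97
v 1.638 3.178 -4.11
v 2.304 2.101 -5.154
v 1.319 3.006 -4.295
v 2.005 1.833 -5.215
v 1.02 2.739 -4.355
v 1.771 1.51 -5.142
v 0.787 2.415 -4.282
v 1.638 1.18 -4.946
v 0.653 2.085 -4.087
v 1.626 0.894 -4.659
v 0.641 1.799 -3.799
v 1.736 0.695 -4.323
v 0.752 1.6 -3.463
v 1.953 0.613 -3.99
v 0.968 1.519 -3.13
v 2.242 0.662 -3.71
v 1.258 1.568 -2.85
v 2.561 0.834 -3.525
v 1.576 1.739 -2.666
v 2.86 1.101 -3.465
v 1.875 2.007 -2.605
f 2 1 4
f 2 4 3
f 4 1 5
f 4 5 3
f 5 1 6
f 5 6 3
f 6 1 7
f 6 7 3
f 7 1 8
f 7 8 3
f 8 1 9
f 8 9 3
f 9 1 10
f 9 10 3
f 10 1 11
f 10 11 3
f 11 1 12
f 11 12 3
f 12 1 13
f 12 13 3
f 13 1 14
f 13 14 3
f 14 1 15
f 14 15 3
f 15 1 16
f 15 16 3
f 16 1 17
f 16 17 3
f 17 1 2
f 17 2 3
f 19 18 22
f 19 22 20
f 20 22 23
f 20 23 21
f 22 18 24
f 22 24 23
f 23 24 25
f 23 25 21
f 24 18 26
f 24 26 25
f 25 26 27
f 25 27 21
f 26 18 28
f 26 28 27
f 27 28 29
f 27 29 21
f 28 18 30
f 28 30 29
f 29 30 31
f 29 31 21
f 30 18 32
f 30 32 31
f 31 32 33
f 31 33 21
f 32 18 34
f 32 34 33
f 33 34 35
f 33 35 21
f 34 18 36
f 34 36 35
f 35 36 37
f 35 37 21
f 36 18 38
f 36 38 37
f 37 38 39
f 37 39 21
f 38 18 40
f 38 40 39
f 39 40 41
f 39 41 21
f 40 18 42
f 40 42 41
f 41 42 43
f 41 43 21
f 42 18 44
f 42 44 43
f 43 44 45
f 43 45 21
f 44 18 46
f 44 46 45
f 45 46 47
f 45 47 21
f 46 18 48
f 46 48 47
f 47 48 49
f 47 49 21
f 48 18 50
f 48 50 49
f 49 50 51
f 49 51 21
f 50 18 19
f 50 19 51
f 51 19 20
f 51 20 21
f 53 52 56
f 53 56 54
f 54 56 57
f 54 57 55
f 56 52 58
f 56 58 57
f 57 58 59
f 57 59 55
f 58 52 60
f 58 60 59
f 59 60 61
f 59 61 55
f 60 52 62
f 60 62 61
f 61 62 63
f 61 63 55
f 62 52 64
f 62 64 63
f 63 64 65
f 63 65 55
f 64 52 66
f 64 66 65
f 65 66 67
f 65 67 55
f 66 52 68
f 66 68 67
f 67 68 69
f 67 69 55
f 68 52 70
f 68 70 69
f 69 70 71
f 69 71 55
f 70 52 72
f 70 72 71
f 71 72 73
f 71 73 55
f 72 52 74
f 72 74 73
f 73 74 75
f 73 75 55
f 74 52 76
f 74 76 75
f 75 76 77
f 75 77 55
f 76 52 78
f 76 78 77
f 77 78 79
f 77 79 55
f 78 52 80
f 78 80 79
f 79 80 81
f 79 81 55
f 80 52 82
f 80 82 81
f 81 82 83
f 81 83 55
f 82 52 84
f 82 84 83
f 83 84 85
f 83 85 55
f 84 52 53
f 84 53 85
f 85 53 54
f 85 54 55



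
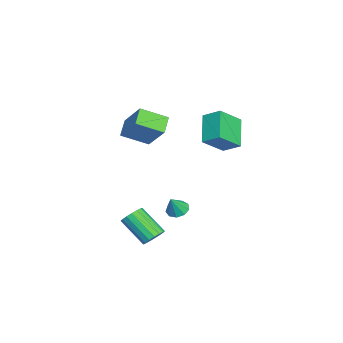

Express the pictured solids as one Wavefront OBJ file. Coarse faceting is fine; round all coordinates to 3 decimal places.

v 3.978 -1.525 -3.821
v 4.318 -1.17 -3.281
v 3.642 -2.5 -1.98
v 3.302 -2.855 -2.519
v 4.002 -1.021 -3.293
v 3.326 -2.351 -1.992
v 3.681 -0.988 -3.426
v 3.005 -2.318 -2.125
v 3.427 -1.077 -3.649
v 2.751 -2.408 -2.348
v 3.3 -1.269 -3.912
v 2.624 -2.6 -2.61
v 3.328 -1.52 -4.153
v 2.652 -2.851 -2.852
v 3.505 -1.772 -4.319
v 2.829 -3.102 -3.018
v 3.79 -1.967 -4.37
v 3.115 -3.298 -3.069
v 4.119 -2.061 -4.296
v 3.443 -3.391 -2.994
v 4.415 -2.032 -4.112
v 3.739 -3.362 -2.811
v 4.611 -1.887 -3.862
v 3.935 -3.217 -2.561
v 4.662 -1.659 -3.602
v 3.986 -2.989 -2.301
v 4.556 -1.4 -3.393
v 3.88 -2.73 -2.091
v -2.917 1.253 -0.389
v -4.528 1.062 0.928
v -2.526 2.297 0.241
v -4.137 2.105 1.558
v -1.883 0.195 0.722
v -3.494 0.003 2.039
v -1.492 1.238 1.352
v -3.103 1.047 2.669
v -1.162 -2.67 0.673
v -0.747 -4.197 1.446
v -2.192 -2.603 1.36
v -1.777 -4.129 2.133
v -0.083 -1.611 2.187
v 0.332 -3.137 2.96
v -1.113 -1.543 2.874
v -0.698 -3.07 3.647
v 0.416 -0.815 -3.488
v 0.857 -1.209 -3.844
v 1.024 -1.105 -2.412
v 1.02 -0.767 -3.817
v 0.901 -0.348 -3.637
v 0.554 -0.147 -3.387
v 0.143 -0.259 -3.185
v -0.141 -0.631 -3.124
v -0.164 -1.09 -3.234
v 0.084 -1.42 -3.463
v 0.487 -1.467 -3.704
f 2 1 5
f 2 5 3
f 3 5 6
f 3 6 4
f 5 1 7
f 5 7 6
f 6 7 8
f 6 8 4
f 7 1 9
f 7 9 8
f 8 9 10
f 8 10 4
f 9 1 11
f 9 11 10
f 10 11 12
f 10 12 4
f 11 1 13
f 11 13 12
f 12 13 14
f 12 14 4
f 13 1 15
f 13 15 14
f 14 15 16
f 14 16 4
f 15 1 17
f 15 17 16
f 16 17 18
f 16 18 4
f 17 1 19
f 17 19 18
f 18 19 20
f 18 20 4
f 19 1 21
f 19 21 20
f 20 21 22
f 20 22 4
f 21 1 23
f 21 23 22
f 22 23 24
f 22 24 4
f 23 1 25
f 23 25 24
f 24 25 26
f 24 26 4
f 25 1 27
f 25 27 26
f 26 27 28
f 26 28 4
f 27 1 2
f 27 2 28
f 28 2 3
f 28 3 4
f 30 32 29
f 33 30 29
f 29 32 31
f 31 33 29
f 30 36 32
f 34 30 33
f 34 36 30
f 32 36 31
f 35 33 31
f 31 36 35
f 35 34 33
f 36 34 35
f 38 40 37
f 41 38 37
f 37 40 39
f 39 41 37
f 38 44 40
f 42 38 41
f 42 44 38
f 40 44 39
f 43 41 39
f 39 44 43
f 43 42 41
f 44 42 43
f 46 45 48
f 46 48 47
f 48 45 49
f 48 49 47
f 49 45 50
f 49 50 47
f 50 45 51
f 50 51 47
f 51 45 52
f 51 52 47
f 52 45 53
f 52 53 47
f 53 45 54
f 53 54 47
f 54 45 55
f 54 55 47
f 55 45 46
f 55 46 47



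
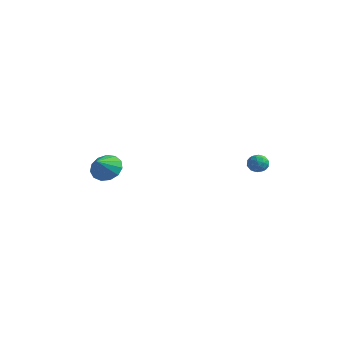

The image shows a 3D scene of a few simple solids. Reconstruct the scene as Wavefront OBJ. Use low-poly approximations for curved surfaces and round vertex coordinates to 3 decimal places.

v 3.018 3.72 -1.921
v 3.341 3.67 -1.369
v 3.519 2.89 -2.291
v 3.842 2.84 -1.739
v 3.213 2.715 -1.755
v 2.903 3.228 -1.527
v 3.957 3.332 -2.133
v 3.647 3.845 -1.905
v 3.921 3.43 -1.501
v 3.462 3.048 -1.267
v 3.398 3.512 -2.393
v 2.939 3.13 -2.159
v 3.135 3.768 -1.613
v 3.725 2.792 -2.047
v 3.355 2.719 -2.057
v 3.545 2.689 -1.732
v 2.878 3.508 -1.705
v 3.068 3.479 -1.381
v 2.993 2.917 -1.607
v 3.792 3.081 -2.279
v 3.982 3.052 -1.955
v 3.315 3.871 -1.928
v 3.505 3.841 -1.603
v 3.867 3.643 -2.053
v 3.666 3.597 -1.366
v 3.961 3.109 -1.583
v 4.028 3.399 -1.815
v 3.846 3.7 -1.681
v 3.396 3.373 -1.228
v 3.691 2.885 -1.445
v 3.321 2.812 -1.455
v 3.139 3.113 -1.32
v 3.737 3.232 -1.305
v 3.169 3.675 -2.215
v 3.464 3.187 -2.432
v 3.721 3.447 -2.34
v 3.539 3.748 -2.205
v 2.899 3.451 -2.077
v 3.194 2.963 -2.294
v 3.014 2.86 -1.979
v 2.832 3.161 -1.845
v 3.123 3.328 -2.355
v -4.054 -0.557 -2.981
v -3.147 -0.242 -2.847
v -3.826 -1.583 -2.119
v -3.454 0.007 -2.469
v -3.951 0.077 -2.254
v -4.481 -0.054 -2.27
v -4.876 -0.345 -2.511
v -5.01 -0.703 -2.902
v -4.84 -1.015 -3.318
v -4.421 -1.181 -3.627
v -3.885 -1.149 -3.731
v -3.403 -0.929 -3.597
v -3.128 -0.591 -3.267
f 1 38 17
f 38 12 41
f 17 41 6
f 38 41 17
f 1 17 13
f 17 6 18
f 13 18 2
f 17 18 13
f 1 13 22
f 13 2 23
f 22 23 8
f 13 23 22
f 1 22 34
f 22 8 37
f 34 37 11
f 22 37 34
f 1 34 38
f 34 11 42
f 38 42 12
f 34 42 38
f 2 18 29
f 18 6 32
f 29 32 10
f 18 32 29
f 6 41 19
f 41 12 40
f 19 40 5
f 41 40 19
f 12 42 39
f 42 11 35
f 39 35 3
f 42 35 39
f 11 37 36
f 37 8 24
f 36 24 7
f 37 24 36
f 8 23 28
f 23 2 25
f 28 25 9
f 23 25 28
f 4 30 16
f 30 10 31
f 16 31 5
f 30 31 16
f 4 16 14
f 16 5 15
f 14 15 3
f 16 15 14
f 4 14 21
f 14 3 20
f 21 20 7
f 14 20 21
f 4 21 26
f 21 7 27
f 26 27 9
f 21 27 26
f 4 26 30
f 26 9 33
f 30 33 10
f 26 33 30
f 5 31 19
f 31 10 32
f 19 32 6
f 31 32 19
f 3 15 39
f 15 5 40
f 39 40 12
f 15 40 39
f 7 20 36
f 20 3 35
f 36 35 11
f 20 35 36
f 9 27 28
f 27 7 24
f 28 24 8
f 27 24 28
f 10 33 29
f 33 9 25
f 29 25 2
f 33 25 29
f 44 43 46
f 44 46 45
f 46 43 47
f 46 47 45
f 47 43 48
f 47 48 45
f 48 43 49
f 48 49 45
f 49 43 50
f 49 50 45
f 50 43 51
f 50 51 45
f 51 43 52
f 51 52 45
f 52 43 53
f 52 53 45
f 53 43 54
f 53 54 45
f 54 43 55
f 54 55 45
f 55 43 44
f 55 44 45



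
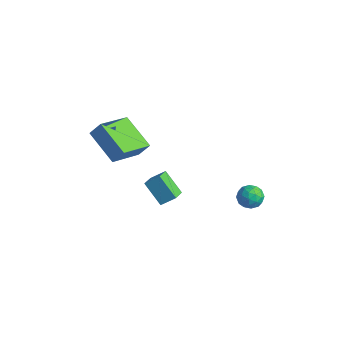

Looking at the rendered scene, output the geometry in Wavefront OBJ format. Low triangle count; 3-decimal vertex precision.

v 3.242 3.457 -1.178
v 3.575 3.806 -0.724
v 3.225 2.614 -0.516
v 3.558 2.963 -0.062
v 2.932 3.122 -0.208
v 2.942 3.643 -0.617
v 3.858 2.777 -0.623
v 3.868 3.298 -1.032
v 3.956 3.386 -0.381
v 3.383 3.599 -0.125
v 3.417 2.821 -1.115
v 2.844 3.034 -0.859
v 3.41 3.705 -1.009
v 3.39 2.715 -0.231
v 3.022 2.808 -0.317
v 3.218 3.013 -0.05
v 3.038 3.609 -0.946
v 3.234 3.815 -0.68
v 2.856 3.413 -0.376
v 3.566 2.605 -0.56
v 3.762 2.811 -0.294
v 3.582 3.407 -1.19
v 3.778 3.612 -0.923
v 3.944 3.007 -0.864
v 3.83 3.664 -0.541
v 3.82 3.169 -0.152
v 3.996 3.059 -0.481
v 4.002 3.365 -0.722
v 3.493 3.789 -0.39
v 3.483 3.294 -0.001
v 3.115 3.387 -0.087
v 3.121 3.693 -0.327
v 3.717 3.542 -0.189
v 3.317 3.126 -1.239
v 3.307 2.631 -0.85
v 3.679 2.727 -0.913
v 3.685 3.033 -1.153
v 2.98 3.251 -1.088
v 2.97 2.756 -0.699
v 2.798 3.055 -0.518
v 2.804 3.361 -0.759
v 3.083 2.878 -1.051
v -1.426 -0.786 0.648
v -3.12 -0.806 1.551
v -1.814 0.964 -0.041
v -3.508 0.943 0.862
v -1.052 -0.423 1.358
v -2.746 -0.444 2.261
v -1.44 1.326 0.669
v -3.134 1.306 1.572
v -0.699 0.783 -0.87
v -0.266 1.31 -0.346
v 0.258 0.956 -1.835
v 0.691 1.483 -1.311
v -0.251 0.097 -0.549
v 0.182 0.624 -0.025
v 0.706 0.27 -1.514
v 1.139 0.797 -0.99
f 1 38 17
f 38 12 41
f 17 41 6
f 38 41 17
f 1 17 13
f 17 6 18
f 13 18 2
f 17 18 13
f 1 13 22
f 13 2 23
f 22 23 8
f 13 23 22
f 1 22 34
f 22 8 37
f 34 37 11
f 22 37 34
f 1 34 38
f 34 11 42
f 38 42 12
f 34 42 38
f 2 18 29
f 18 6 32
f 29 32 10
f 18 32 29
f 6 41 19
f 41 12 40
f 19 40 5
f 41 40 19
f 12 42 39
f 42 11 35
f 39 35 3
f 42 35 39
f 11 37 36
f 37 8 24
f 36 24 7
f 37 24 36
f 8 23 28
f 23 2 25
f 28 25 9
f 23 25 28
f 4 30 16
f 30 10 31
f 16 31 5
f 30 31 16
f 4 16 14
f 16 5 15
f 14 15 3
f 16 15 14
f 4 14 21
f 14 3 20
f 21 20 7
f 14 20 21
f 4 21 26
f 21 7 27
f 26 27 9
f 21 27 26
f 4 26 30
f 26 9 33
f 30 33 10
f 26 33 30
f 5 31 19
f 31 10 32
f 19 32 6
f 31 32 19
f 3 15 39
f 15 5 40
f 39 40 12
f 15 40 39
f 7 20 36
f 20 3 35
f 36 35 11
f 20 35 36
f 9 27 28
f 27 7 24
f 28 24 8
f 27 24 28
f 10 33 29
f 33 9 25
f 29 25 2
f 33 25 29
f 44 46 43
f 47 44 43
f 43 46 45
f 45 47 43
f 44 50 46
f 48 44 47
f 48 50 44
f 46 50 45
f 49 47 45
f 45 50 49
f 49 48 47
f 50 48 49
f 52 54 51
f 55 52 51
f 51 54 53
f 53 55 51
f 52 58 54
f 56 52 55
f 56 58 52
f 54 58 53
f 57 55 53
f 53 58 57
f 57 56 55
f 58 56 57



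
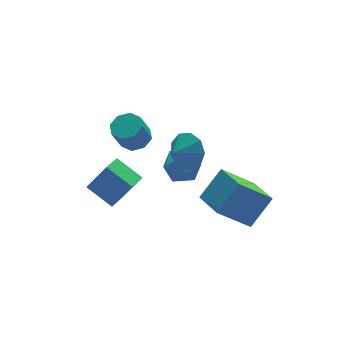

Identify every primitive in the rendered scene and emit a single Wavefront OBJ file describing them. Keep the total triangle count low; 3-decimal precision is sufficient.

v -4.556 2.505 -4.253
v -3.665 2.044 -2.615
v -3.698 3.224 -4.517
v -2.807 2.763 -2.879
v -3.753 1.257 -5.041
v -2.862 0.796 -3.403
v -2.895 1.976 -5.305
v -2.004 1.515 -3.667
v -1.513 -2.545 1.75
v -0.987 -2.851 2.593
v -2.387 -2.835 2.19
v -1.179 -2.17 2.66
v -1.527 -1.664 2.301
v -1.869 -1.57 1.684
v -2.045 -1.933 1.098
v -1.972 -2.583 0.817
v -1.684 -3.215 0.972
v -1.317 -3.533 1.491
v -1.041 -3.39 2.131
v 0.932 -4.356 -3.479
v -0.667 -3.976 -2.031
v 0.928 -2.5 -3.969
v -0.67 -2.12 -2.522
v 2.23 -4 -2.138
v 0.632 -3.62 -0.691
v 2.227 -2.144 -2.629
v 0.628 -1.764 -1.181
v -2.807 0.396 0.76
v -2.333 0.996 1.055
v -2.898 0.804 2.355
v -3.373 0.204 2.06
v -2.886 1.208 0.846
v -3.451 1.016 2.145
v -3.392 0.944 0.587
v -3.958 0.752 1.886
v -3.556 0.359 0.429
v -4.122 0.167 1.728
v -3.282 -0.204 0.465
v -3.847 -0.396 1.765
v -2.729 -0.416 0.675
v -3.294 -0.608 1.974
v -2.222 -0.152 0.934
v -2.788 -0.344 2.233
v -2.058 0.433 1.092
v -2.624 0.241 2.391
v -1.657 -0.921 0.417
v -1.053 -0.721 -0.407
v -1.647 -2.559 0.027
v -1.043 -2.359 -0.797
v -0.661 -2.255 0.166
v -0.667 -1.243 0.407
v -2.033 -2.037 -0.787
v -2.039 -1.025 -0.546
v -1.285 -1.411 -1.151
v -0.437 -1.546 -0.562
v -2.263 -1.734 0.182
v -1.415 -1.869 0.771
f 2 4 1
f 5 2 1
f 1 4 3
f 3 5 1
f 2 8 4
f 6 2 5
f 6 8 2
f 4 8 3
f 7 5 3
f 3 8 7
f 7 6 5
f 8 6 7
f 10 9 12
f 10 12 11
f 12 9 13
f 12 13 11
f 13 9 14
f 13 14 11
f 14 9 15
f 14 15 11
f 15 9 16
f 15 16 11
f 16 9 17
f 16 17 11
f 17 9 18
f 17 18 11
f 18 9 19
f 18 19 11
f 19 9 10
f 19 10 11
f 21 23 20
f 24 21 20
f 20 23 22
f 22 24 20
f 21 27 23
f 25 21 24
f 25 27 21
f 23 27 22
f 26 24 22
f 22 27 26
f 26 25 24
f 27 25 26
f 29 28 32
f 29 32 30
f 30 32 33
f 30 33 31
f 32 28 34
f 32 34 33
f 33 34 35
f 33 35 31
f 34 28 36
f 34 36 35
f 35 36 37
f 35 37 31
f 36 28 38
f 36 38 37
f 37 38 39
f 37 39 31
f 38 28 40
f 38 40 39
f 39 40 41
f 39 41 31
f 40 28 42
f 40 42 41
f 41 42 43
f 41 43 31
f 42 28 44
f 42 44 43
f 43 44 45
f 43 45 31
f 44 28 29
f 44 29 45
f 45 29 30
f 45 30 31
f 46 57 51
f 46 51 47
f 46 47 53
f 46 53 56
f 46 56 57
f 47 51 55
f 51 57 50
f 57 56 48
f 56 53 52
f 53 47 54
f 49 55 50
f 49 50 48
f 49 48 52
f 49 52 54
f 49 54 55
f 50 55 51
f 48 50 57
f 52 48 56
f 54 52 53
f 55 54 47



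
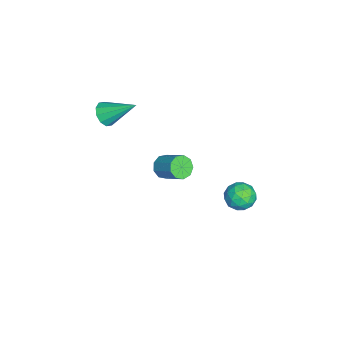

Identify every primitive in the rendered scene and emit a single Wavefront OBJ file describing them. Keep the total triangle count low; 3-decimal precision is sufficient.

v -0.155 1.041 0.454
v 0.141 1.466 0.832
v 0.139 0.274 1.088
v 0.435 0.699 1.466
v -0.205 0.693 1.431
v -0.387 1.167 1.039
v 0.667 0.573 0.881
v 0.485 1.047 0.489
v 0.649 1.177 1.095
v 0.111 1.251 1.435
v 0.169 0.489 0.485
v -0.369 0.563 0.825
v -0.033 1.321 0.587
v 0.313 0.419 1.333
v -0.063 0.415 1.312
v 0.111 0.665 1.534
v -0.343 1.145 0.709
v -0.169 1.395 0.931
v -0.372 0.94 1.283
v 0.449 0.345 0.989
v 0.623 0.595 1.211
v 0.169 1.075 0.386
v 0.343 1.325 0.608
v 0.652 0.8 0.637
v 0.44 1.401 0.964
v 0.613 0.95 1.337
v 0.749 0.876 0.993
v 0.642 1.155 0.763
v 0.123 1.445 1.164
v 0.296 0.994 1.537
v -0.08 0.99 1.516
v -0.187 1.269 1.286
v 0.422 1.275 1.319
v -0.016 0.746 0.383
v 0.157 0.295 0.756
v 0.467 0.471 0.634
v 0.36 0.75 0.404
v -0.333 0.79 0.583
v -0.16 0.339 0.956
v -0.362 0.585 1.157
v -0.469 0.864 0.927
v -0.142 0.465 0.601
v -3.997 -2.354 -1.862
v -3.527 -2.536 -2.083
v -2.933 -1.808 -1.419
v -3.403 -1.626 -1.198
v -3.659 -2.246 -2.282
v -3.066 -1.518 -1.619
v -3.949 -2.006 -2.285
v -3.356 -1.278 -1.622
v -4.262 -1.93 -2.09
v -3.668 -1.202 -1.426
v -4.45 -2.051 -1.788
v -3.857 -1.324 -1.124
v -4.426 -2.315 -1.521
v -3.833 -1.587 -0.857
v -4.201 -2.597 -1.413
v -3.608 -1.869 -0.749
v -3.881 -2.765 -1.515
v -3.287 -2.037 -0.851
v -3.614 -2.741 -1.78
v -3.021 -2.013 -1.116
v -3.046 -4.485 2.251
v -2.639 -4.764 2.537
v -2.834 -3.275 3.129
v -2.487 -4.595 2.268
v -2.548 -4.384 1.992
v -2.799 -4.212 1.815
v -3.144 -4.144 1.805
v -3.452 -4.206 1.965
v -3.605 -4.375 2.234
v -3.544 -4.586 2.509
v -3.292 -4.758 2.686
v -2.947 -4.826 2.697
f 1 38 17
f 38 12 41
f 17 41 6
f 38 41 17
f 1 17 13
f 17 6 18
f 13 18 2
f 17 18 13
f 1 13 22
f 13 2 23
f 22 23 8
f 13 23 22
f 1 22 34
f 22 8 37
f 34 37 11
f 22 37 34
f 1 34 38
f 34 11 42
f 38 42 12
f 34 42 38
f 2 18 29
f 18 6 32
f 29 32 10
f 18 32 29
f 6 41 19
f 41 12 40
f 19 40 5
f 41 40 19
f 12 42 39
f 42 11 35
f 39 35 3
f 42 35 39
f 11 37 36
f 37 8 24
f 36 24 7
f 37 24 36
f 8 23 28
f 23 2 25
f 28 25 9
f 23 25 28
f 4 30 16
f 30 10 31
f 16 31 5
f 30 31 16
f 4 16 14
f 16 5 15
f 14 15 3
f 16 15 14
f 4 14 21
f 14 3 20
f 21 20 7
f 14 20 21
f 4 21 26
f 21 7 27
f 26 27 9
f 21 27 26
f 4 26 30
f 26 9 33
f 30 33 10
f 26 33 30
f 5 31 19
f 31 10 32
f 19 32 6
f 31 32 19
f 3 15 39
f 15 5 40
f 39 40 12
f 15 40 39
f 7 20 36
f 20 3 35
f 36 35 11
f 20 35 36
f 9 27 28
f 27 7 24
f 28 24 8
f 27 24 28
f 10 33 29
f 33 9 25
f 29 25 2
f 33 25 29
f 44 43 47
f 44 47 45
f 45 47 48
f 45 48 46
f 47 43 49
f 47 49 48
f 48 49 50
f 48 50 46
f 49 43 51
f 49 51 50
f 50 51 52
f 50 52 46
f 51 43 53
f 51 53 52
f 52 53 54
f 52 54 46
f 53 43 55
f 53 55 54
f 54 55 56
f 54 56 46
f 55 43 57
f 55 57 56
f 56 57 58
f 56 58 46
f 57 43 59
f 57 59 58
f 58 59 60
f 58 60 46
f 59 43 61
f 59 61 60
f 60 61 62
f 60 62 46
f 61 43 44
f 61 44 62
f 62 44 45
f 62 45 46
f 64 63 66
f 64 66 65
f 66 63 67
f 66 67 65
f 67 63 68
f 67 68 65
f 68 63 69
f 68 69 65
f 69 63 70
f 69 70 65
f 70 63 71
f 70 71 65
f 71 63 72
f 71 72 65
f 72 63 73
f 72 73 65
f 73 63 74
f 73 74 65
f 74 63 64
f 74 64 65



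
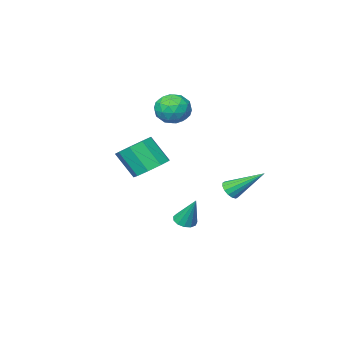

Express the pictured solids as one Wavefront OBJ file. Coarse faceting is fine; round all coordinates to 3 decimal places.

v 2.658 -0.087 1.147
v 3.486 -0.439 0.626
v 3.99 -1.306 2.011
v 3.162 -0.953 2.533
v 3.646 0.174 0.951
v 4.149 -0.693 2.337
v 3.343 0.664 1.368
v 3.847 -0.203 2.754
v 2.72 0.803 1.682
v 3.223 -0.063 3.067
v 2.068 0.526 1.745
v 2.571 -0.341 3.131
v 1.692 -0.038 1.529
v 2.196 -0.905 2.914
v 1.768 -0.624 1.134
v 2.272 -1.491 2.519
v 2.261 -0.96 0.745
v 2.764 -1.826 2.131
v 2.94 -0.886 0.545
v 3.443 -1.753 1.93
v 0.37 -0.67 -3.065
v 0.986 -0.767 -2.978
v 0.27 0.15 -1.455
v 0.956 -0.452 -3.14
v 0.74 -0.207 -3.278
v 0.406 -0.108 -3.349
v 0.061 -0.188 -3.329
v -0.186 -0.421 -3.226
v -0.257 -0.732 -3.072
v -0.129 -1.024 -2.916
v 0.157 -1.204 -2.807
v 0.511 -1.213 -2.78
v 0.82 -1.05 -2.844
v -0.515 -1.793 4.314
v 0.046 -1.725 3.465
v -0.346 -3.435 4.295
v 0.215 -3.367 3.446
v 0.586 -3.022 4.331
v 0.482 -2.008 4.343
v -0.782 -3.152 3.417
v -0.886 -2.138 3.429
v -0.119 -2.566 2.911
v 0.726 -2.485 3.475
v -1.026 -2.675 4.285
v -0.181 -2.594 4.849
v -0.249 -1.615 3.891
v -0.051 -3.545 3.869
v 0.168 -3.342 4.389
v 0.497 -3.302 3.89
v 0.007 -1.781 4.407
v 0.337 -1.741 3.908
v 0.654 -2.504 4.417
v -0.637 -3.419 3.852
v -0.307 -3.379 3.353
v -0.797 -1.858 3.87
v -0.468 -1.818 3.371
v -0.954 -2.656 3.343
v -0.017 -2.069 3.066
v 0.083 -3.034 3.055
v -0.503 -2.908 3.038
v -0.565 -2.312 3.045
v 0.48 -2.022 3.398
v 0.58 -2.987 3.387
v 0.798 -2.784 3.907
v 0.737 -2.188 3.914
v 0.383 -2.516 3.072
v -0.88 -2.173 4.373
v -0.78 -3.138 4.362
v -1.037 -2.972 3.846
v -1.098 -2.376 3.853
v -0.383 -2.126 4.705
v -0.283 -3.091 4.694
v 0.265 -2.848 4.715
v 0.203 -2.252 4.722
v -0.683 -2.644 4.688
v -1.132 1.069 -0.73
v -0.825 0.841 -0.254
v -2.208 2.411 0.61
v -0.65 1.083 -0.356
v -0.604 1.322 -0.558
v -0.7 1.492 -0.806
v -0.911 1.549 -1.034
v -1.182 1.478 -1.179
v -1.439 1.297 -1.205
v -1.614 1.055 -1.103
v -1.66 0.816 -0.901
v -1.565 0.646 -0.653
v -1.353 0.588 -0.426
v -1.082 0.66 -0.28
f 2 1 5
f 2 5 3
f 3 5 6
f 3 6 4
f 5 1 7
f 5 7 6
f 6 7 8
f 6 8 4
f 7 1 9
f 7 9 8
f 8 9 10
f 8 10 4
f 9 1 11
f 9 11 10
f 10 11 12
f 10 12 4
f 11 1 13
f 11 13 12
f 12 13 14
f 12 14 4
f 13 1 15
f 13 15 14
f 14 15 16
f 14 16 4
f 15 1 17
f 15 17 16
f 16 17 18
f 16 18 4
f 17 1 19
f 17 19 18
f 18 19 20
f 18 20 4
f 19 1 2
f 19 2 20
f 20 2 3
f 20 3 4
f 22 21 24
f 22 24 23
f 24 21 25
f 24 25 23
f 25 21 26
f 25 26 23
f 26 21 27
f 26 27 23
f 27 21 28
f 27 28 23
f 28 21 29
f 28 29 23
f 29 21 30
f 29 30 23
f 30 21 31
f 30 31 23
f 31 21 32
f 31 32 23
f 32 21 33
f 32 33 23
f 33 21 22
f 33 22 23
f 34 71 50
f 71 45 74
f 50 74 39
f 71 74 50
f 34 50 46
f 50 39 51
f 46 51 35
f 50 51 46
f 34 46 55
f 46 35 56
f 55 56 41
f 46 56 55
f 34 55 67
f 55 41 70
f 67 70 44
f 55 70 67
f 34 67 71
f 67 44 75
f 71 75 45
f 67 75 71
f 35 51 62
f 51 39 65
f 62 65 43
f 51 65 62
f 39 74 52
f 74 45 73
f 52 73 38
f 74 73 52
f 45 75 72
f 75 44 68
f 72 68 36
f 75 68 72
f 44 70 69
f 70 41 57
f 69 57 40
f 70 57 69
f 41 56 61
f 56 35 58
f 61 58 42
f 56 58 61
f 37 63 49
f 63 43 64
f 49 64 38
f 63 64 49
f 37 49 47
f 49 38 48
f 47 48 36
f 49 48 47
f 37 47 54
f 47 36 53
f 54 53 40
f 47 53 54
f 37 54 59
f 54 40 60
f 59 60 42
f 54 60 59
f 37 59 63
f 59 42 66
f 63 66 43
f 59 66 63
f 38 64 52
f 64 43 65
f 52 65 39
f 64 65 52
f 36 48 72
f 48 38 73
f 72 73 45
f 48 73 72
f 40 53 69
f 53 36 68
f 69 68 44
f 53 68 69
f 42 60 61
f 60 40 57
f 61 57 41
f 60 57 61
f 43 66 62
f 66 42 58
f 62 58 35
f 66 58 62
f 77 76 79
f 77 79 78
f 79 76 80
f 79 80 78
f 80 76 81
f 80 81 78
f 81 76 82
f 81 82 78
f 82 76 83
f 82 83 78
f 83 76 84
f 83 84 78
f 84 76 85
f 84 85 78
f 85 76 86
f 85 86 78
f 86 76 87
f 86 87 78
f 87 76 88
f 87 88 78
f 88 76 89
f 88 89 78
f 89 76 77
f 89 77 78



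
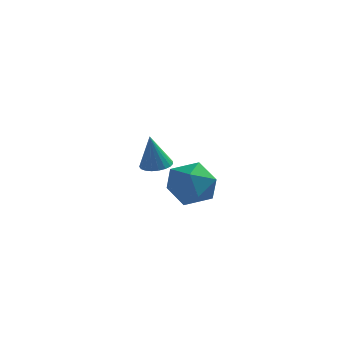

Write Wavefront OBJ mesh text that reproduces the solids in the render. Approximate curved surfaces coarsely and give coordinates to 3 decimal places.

v -0.2 3.983 0.023
v 0.548 4.074 0.122
v -0.4 3.677 1.817
v 0.44 4.368 0.16
v 0.222 4.596 0.175
v -0.069 4.719 0.164
v -0.383 4.714 0.128
v -0.665 4.582 0.074
v -0.867 4.348 0.012
v -0.954 4.05 -0.049
v -0.91 3.74 -0.097
v -0.744 3.473 -0.124
v -0.484 3.294 -0.126
v -0.174 3.234 -0.102
v 0.131 3.304 -0.056
v 0.378 3.491 0.003
v 0.526 3.763 0.066
v 2.856 -0.609 0.423
v 3.656 -0.431 1.341
v 2.384 -2.389 1.179
v 3.184 -2.211 2.097
v 2.156 -1.538 2.038
v 2.447 -0.438 1.571
v 3.593 -2.382 0.949
v 3.884 -1.282 0.482
v 4.111 -1.527 1.666
v 3.223 -1.005 2.339
v 2.817 -1.815 0.181
v 1.929 -1.293 0.854
f 2 1 4
f 2 4 3
f 4 1 5
f 4 5 3
f 5 1 6
f 5 6 3
f 6 1 7
f 6 7 3
f 7 1 8
f 7 8 3
f 8 1 9
f 8 9 3
f 9 1 10
f 9 10 3
f 10 1 11
f 10 11 3
f 11 1 12
f 11 12 3
f 12 1 13
f 12 13 3
f 13 1 14
f 13 14 3
f 14 1 15
f 14 15 3
f 15 1 16
f 15 16 3
f 16 1 17
f 16 17 3
f 17 1 2
f 17 2 3
f 18 29 23
f 18 23 19
f 18 19 25
f 18 25 28
f 18 28 29
f 19 23 27
f 23 29 22
f 29 28 20
f 28 25 24
f 25 19 26
f 21 27 22
f 21 22 20
f 21 20 24
f 21 24 26
f 21 26 27
f 22 27 23
f 20 22 29
f 24 20 28
f 26 24 25
f 27 26 19



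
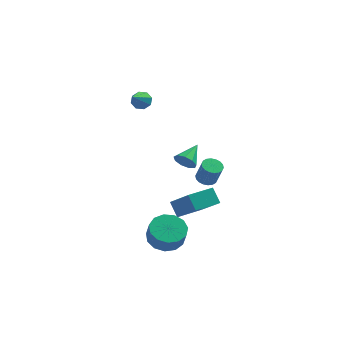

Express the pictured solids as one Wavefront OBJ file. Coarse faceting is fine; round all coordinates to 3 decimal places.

v 1.832 1.072 -1.288
v 2.133 0.652 -1.478
v 2.429 0.369 -0.382
v 2.128 0.788 -0.192
v 2.294 0.837 -1.473
v 2.589 0.554 -0.377
v 2.363 1.068 -1.432
v 2.659 0.785 -0.336
v 2.327 1.3 -1.362
v 2.623 1.017 -0.266
v 2.193 1.487 -1.278
v 2.489 1.203 -0.182
v 1.987 1.591 -1.196
v 2.283 1.308 -0.1
v 1.751 1.593 -1.131
v 2.047 1.309 -0.035
v 1.531 1.491 -1.098
v 1.827 1.208 -0.002
v 1.371 1.306 -1.103
v 1.666 1.023 -0.007
v 1.301 1.075 -1.144
v 1.597 0.792 -0.048
v 1.337 0.843 -1.214
v 1.633 0.56 -0.118
v 1.471 0.657 -1.298
v 1.767 0.373 -0.202
v 1.677 0.552 -1.38
v 1.973 0.269 -0.284
v 1.913 0.551 -1.445
v 2.209 0.267 -0.349
v 0.841 -2.894 2.66
v 1.298 -2.967 2.294
v 1.399 -1.906 3.16
v 1.022 -2.726 2.125
v 0.662 -2.563 2.206
v 0.385 -2.556 2.5
v 0.322 -2.706 2.869
v 0.502 -2.945 3.14
v 0.84 -3.16 3.187
v 1.179 -3.25 2.987
v 1.36 -3.174 2.635
v -1.36 3.268 2.806
v -0.842 3.267 2.992
v -1.74 2.012 3.854
v -1.091 3.525 3.211
v -1.498 3.633 3.193
v -1.823 3.528 2.948
v -1.877 3.27 2.62
v -1.628 3.011 2.4
v -1.222 2.903 2.418
v -0.896 3.009 2.663
v 1.341 -2.351 -1.126
v 0.99 -1.809 -0.444
v 0.465 -1.138 -2.542
v 0.113 -0.596 -1.859
v 2.487 -1.564 -1.161
v 2.135 -1.022 -0.478
v 1.61 -0.351 -2.576
v 1.259 0.191 -1.894
v -0.056 -3.081 -2.496
v 0.638 -2.491 -2.368
v 0.791 -2.87 -1.455
v 0.096 -3.459 -1.584
v 0.21 -2.253 -2.198
v 0.363 -2.631 -1.285
v -0.302 -2.277 -2.122
v -0.149 -2.656 -1.209
v -0.736 -2.557 -2.165
v -0.583 -2.935 -1.252
v -0.955 -3.003 -2.314
v -0.802 -3.381 -1.401
v -0.888 -3.473 -2.52
v -0.735 -3.852 -1.607
v -0.557 -3.819 -2.719
v -0.405 -4.198 -1.806
v -0.068 -3.931 -2.847
v 0.085 -4.31 -1.935
v 0.426 -3.773 -2.864
v 0.578 -4.151 -1.951
v 0.766 -3.394 -2.764
v 0.919 -3.773 -1.851
v 0.845 -2.917 -2.579
v 0.998 -3.295 -1.666
f 2 1 5
f 2 5 3
f 3 5 6
f 3 6 4
f 5 1 7
f 5 7 6
f 6 7 8
f 6 8 4
f 7 1 9
f 7 9 8
f 8 9 10
f 8 10 4
f 9 1 11
f 9 11 10
f 10 11 12
f 10 12 4
f 11 1 13
f 11 13 12
f 12 13 14
f 12 14 4
f 13 1 15
f 13 15 14
f 14 15 16
f 14 16 4
f 15 1 17
f 15 17 16
f 16 17 18
f 16 18 4
f 17 1 19
f 17 19 18
f 18 19 20
f 18 20 4
f 19 1 21
f 19 21 20
f 20 21 22
f 20 22 4
f 21 1 23
f 21 23 22
f 22 23 24
f 22 24 4
f 23 1 25
f 23 25 24
f 24 25 26
f 24 26 4
f 25 1 27
f 25 27 26
f 26 27 28
f 26 28 4
f 27 1 29
f 27 29 28
f 28 29 30
f 28 30 4
f 29 1 2
f 29 2 30
f 30 2 3
f 30 3 4
f 32 31 34
f 32 34 33
f 34 31 35
f 34 35 33
f 35 31 36
f 35 36 33
f 36 31 37
f 36 37 33
f 37 31 38
f 37 38 33
f 38 31 39
f 38 39 33
f 39 31 40
f 39 40 33
f 40 31 41
f 40 41 33
f 41 31 32
f 41 32 33
f 43 42 45
f 43 45 44
f 45 42 46
f 45 46 44
f 46 42 47
f 46 47 44
f 47 42 48
f 47 48 44
f 48 42 49
f 48 49 44
f 49 42 50
f 49 50 44
f 50 42 51
f 50 51 44
f 51 42 43
f 51 43 44
f 53 55 52
f 56 53 52
f 52 55 54
f 54 56 52
f 53 59 55
f 57 53 56
f 57 59 53
f 55 59 54
f 58 56 54
f 54 59 58
f 58 57 56
f 59 57 58
f 61 60 64
f 61 64 62
f 62 64 65
f 62 65 63
f 64 60 66
f 64 66 65
f 65 66 67
f 65 67 63
f 66 60 68
f 66 68 67
f 67 68 69
f 67 69 63
f 68 60 70
f 68 70 69
f 69 70 71
f 69 71 63
f 70 60 72
f 70 72 71
f 71 72 73
f 71 73 63
f 72 60 74
f 72 74 73
f 73 74 75
f 73 75 63
f 74 60 76
f 74 76 75
f 75 76 77
f 75 77 63
f 76 60 78
f 76 78 77
f 77 78 79
f 77 79 63
f 78 60 80
f 78 80 79
f 79 80 81
f 79 81 63
f 80 60 82
f 80 82 81
f 81 82 83
f 81 83 63
f 82 60 61
f 82 61 83
f 83 61 62
f 83 62 63



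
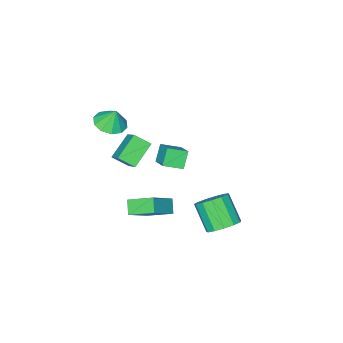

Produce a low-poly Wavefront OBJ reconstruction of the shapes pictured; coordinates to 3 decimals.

v -2.73 -3.254 -1.912
v -1.704 -4.013 -1.471
v -2.112 -1.952 -1.108
v -1.086 -2.711 -0.667
v -2.034 -2.929 -2.973
v -1.008 -3.688 -2.532
v -1.416 -1.627 -2.169
v -0.39 -2.386 -1.728
v 0.843 4.173 -2.313
v 1.419 4.797 -1.647
v 1.134 3.452 -0.14
v 0.557 2.827 -0.807
v 0.841 4.978 -1.594
v 0.556 3.633 -0.088
v 0.263 4.904 -1.77
v -0.022 3.559 -0.263
v -0.131 4.598 -2.118
v -0.416 3.252 -0.611
v -0.216 4.156 -2.528
v -0.501 2.811 -1.022
v 0.036 3.72 -2.87
v -0.25 2.375 -1.363
v 0.543 3.427 -3.035
v 0.258 2.082 -1.529
v 1.146 3.371 -2.971
v 0.86 2.026 -1.464
v 1.652 3.57 -2.698
v 1.367 2.225 -1.191
v 1.901 3.96 -2.303
v 1.616 2.615 -0.796
v 1.815 4.417 -1.911
v 1.529 3.072 -0.404
v -0.399 -3.986 -0.581
v 0.229 -4.828 0.097
v 0.113 -2.809 0.407
v 0.741 -3.651 1.085
v 1.139 -3.729 -1.685
v 1.767 -4.571 -1.007
v 1.651 -2.552 -0.697
v 2.279 -3.394 -0.019
v 3.829 -0.831 -1.302
v 3.083 0.6 -0.598
v 2.116 -1.061 -2.648
v 1.371 0.369 -1.944
v 4.309 -0.229 -2.016
v 3.564 1.201 -1.312
v 2.597 -0.46 -3.362
v 1.851 0.971 -2.658
v 2.426 -3.827 3.139
v 3.06 -3.002 2.941
v 2.294 -3.433 4.361
v 2.444 -2.818 2.816
v 1.821 -3.019 2.814
v 1.429 -3.529 2.936
v 1.417 -4.153 3.136
v 1.791 -4.652 3.337
v 2.407 -4.836 3.463
v 3.03 -4.635 3.465
v 3.422 -4.125 3.342
v 3.434 -3.501 3.142
f 2 4 1
f 5 2 1
f 1 4 3
f 3 5 1
f 2 8 4
f 6 2 5
f 6 8 2
f 4 8 3
f 7 5 3
f 3 8 7
f 7 6 5
f 8 6 7
f 10 9 13
f 10 13 11
f 11 13 14
f 11 14 12
f 13 9 15
f 13 15 14
f 14 15 16
f 14 16 12
f 15 9 17
f 15 17 16
f 16 17 18
f 16 18 12
f 17 9 19
f 17 19 18
f 18 19 20
f 18 20 12
f 19 9 21
f 19 21 20
f 20 21 22
f 20 22 12
f 21 9 23
f 21 23 22
f 22 23 24
f 22 24 12
f 23 9 25
f 23 25 24
f 24 25 26
f 24 26 12
f 25 9 27
f 25 27 26
f 26 27 28
f 26 28 12
f 27 9 29
f 27 29 28
f 28 29 30
f 28 30 12
f 29 9 31
f 29 31 30
f 30 31 32
f 30 32 12
f 31 9 10
f 31 10 32
f 32 10 11
f 32 11 12
f 34 36 33
f 37 34 33
f 33 36 35
f 35 37 33
f 34 40 36
f 38 34 37
f 38 40 34
f 36 40 35
f 39 37 35
f 35 40 39
f 39 38 37
f 40 38 39
f 42 44 41
f 45 42 41
f 41 44 43
f 43 45 41
f 42 48 44
f 46 42 45
f 46 48 42
f 44 48 43
f 47 45 43
f 43 48 47
f 47 46 45
f 48 46 47
f 50 49 52
f 50 52 51
f 52 49 53
f 52 53 51
f 53 49 54
f 53 54 51
f 54 49 55
f 54 55 51
f 55 49 56
f 55 56 51
f 56 49 57
f 56 57 51
f 57 49 58
f 57 58 51
f 58 49 59
f 58 59 51
f 59 49 60
f 59 60 51
f 60 49 50
f 60 50 51

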